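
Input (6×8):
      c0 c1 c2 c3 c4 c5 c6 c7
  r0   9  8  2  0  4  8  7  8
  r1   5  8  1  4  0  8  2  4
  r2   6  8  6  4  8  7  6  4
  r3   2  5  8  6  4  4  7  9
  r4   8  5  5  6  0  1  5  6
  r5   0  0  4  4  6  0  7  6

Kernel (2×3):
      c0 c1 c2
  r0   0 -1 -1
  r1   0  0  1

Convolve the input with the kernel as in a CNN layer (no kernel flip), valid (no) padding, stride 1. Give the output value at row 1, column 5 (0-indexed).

-2

The receptive field on the input at this output position is [8 2 4 / 7 6 4]. Elementwise product with the kernel and sum: 2·-1 + 4·-1 + 4·1.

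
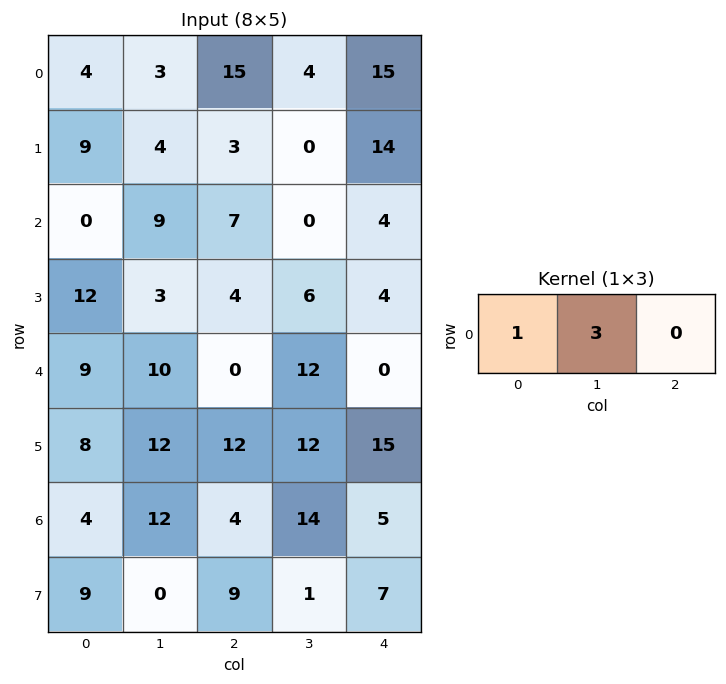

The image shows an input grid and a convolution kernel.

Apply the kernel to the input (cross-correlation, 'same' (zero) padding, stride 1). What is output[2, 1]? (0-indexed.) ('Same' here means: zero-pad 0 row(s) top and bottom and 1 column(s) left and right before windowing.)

The receptive field on the zero-padded input at this output position is [0 9 7]. Elementwise product with the kernel and sum: 0·1 + 9·3.

27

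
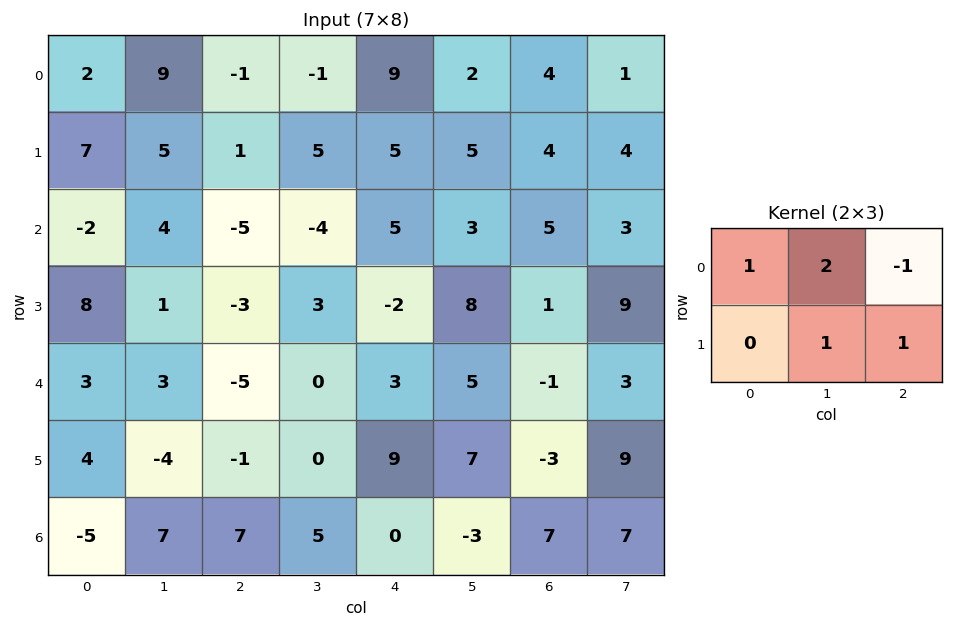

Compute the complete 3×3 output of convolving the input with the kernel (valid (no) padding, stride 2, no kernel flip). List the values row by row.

27 -2 18
9 -17 15
9 1 18

Output[0,0]: The receptive field on the input at this output position is [2 9 -1 / 7 5 1]. Elementwise product with the kernel and sum: 2·1 + 9·2 + -1·-1 + 5·1 + 1·1.
Output[0,1]: The receptive field on the input at this output position is [-1 -1 9 / 1 5 5]. Elementwise product with the kernel and sum: -1·1 + -1·2 + 9·-1 + 5·1 + 5·1.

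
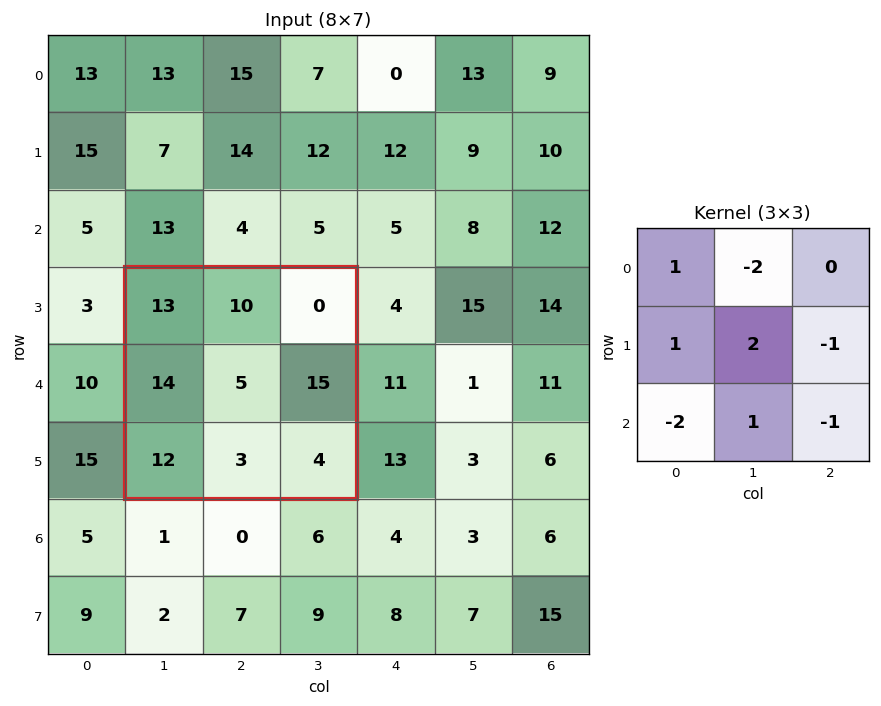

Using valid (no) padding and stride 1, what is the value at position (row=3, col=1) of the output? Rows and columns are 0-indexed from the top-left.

The receptive field on the input at this output position is [13 10 0 / 14 5 15 / 12 3 4]. Elementwise product with the kernel and sum: 13·1 + 10·-2 + 14·1 + 5·2 + 15·-1 + 12·-2 + 3·1 + 4·-1.

-23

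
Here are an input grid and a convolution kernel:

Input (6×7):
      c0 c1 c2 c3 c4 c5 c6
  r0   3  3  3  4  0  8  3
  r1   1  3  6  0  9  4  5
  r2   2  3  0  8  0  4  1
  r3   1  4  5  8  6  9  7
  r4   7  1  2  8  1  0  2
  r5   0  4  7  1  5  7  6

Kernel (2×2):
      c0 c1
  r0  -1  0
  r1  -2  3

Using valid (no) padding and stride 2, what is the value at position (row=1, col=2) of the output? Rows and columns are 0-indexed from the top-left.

15

The receptive field on the input at this output position is [0 4 / 6 9]. Elementwise product with the kernel and sum: 0·-1 + 6·-2 + 9·3.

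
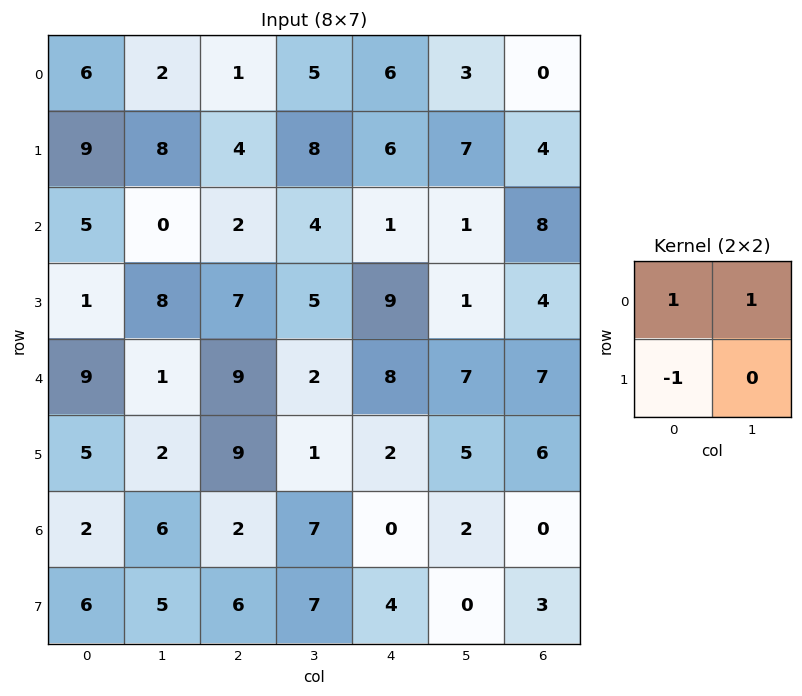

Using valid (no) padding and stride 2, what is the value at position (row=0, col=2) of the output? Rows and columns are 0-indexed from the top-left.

3

The receptive field on the input at this output position is [6 3 / 6 7]. Elementwise product with the kernel and sum: 6·1 + 3·1 + 6·-1.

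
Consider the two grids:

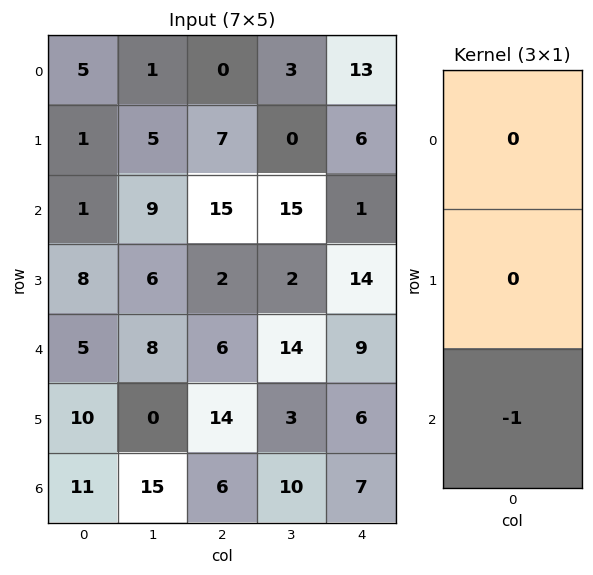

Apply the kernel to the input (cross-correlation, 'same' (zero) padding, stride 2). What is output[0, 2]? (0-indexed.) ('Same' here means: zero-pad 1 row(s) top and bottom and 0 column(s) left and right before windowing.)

-6

The receptive field on the zero-padded input at this output position is [0 / 13 / 6]. Elementwise product with the kernel and sum: 6·-1.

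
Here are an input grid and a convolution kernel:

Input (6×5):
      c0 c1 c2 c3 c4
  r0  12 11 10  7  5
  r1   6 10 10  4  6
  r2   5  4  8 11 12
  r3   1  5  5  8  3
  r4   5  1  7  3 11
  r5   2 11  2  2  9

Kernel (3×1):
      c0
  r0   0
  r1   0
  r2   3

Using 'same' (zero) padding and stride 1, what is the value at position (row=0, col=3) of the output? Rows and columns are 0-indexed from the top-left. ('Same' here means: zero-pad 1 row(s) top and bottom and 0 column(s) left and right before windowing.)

12

The receptive field on the zero-padded input at this output position is [0 / 7 / 4]. Elementwise product with the kernel and sum: 4·3.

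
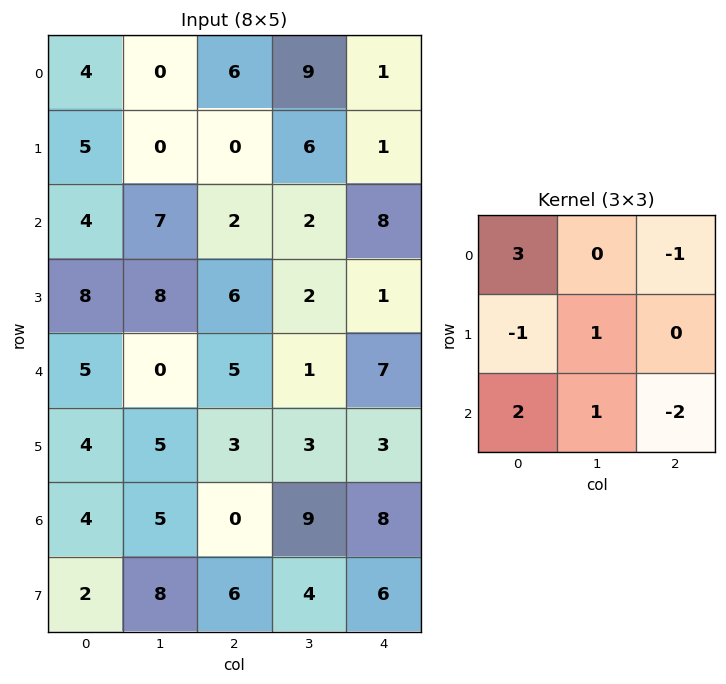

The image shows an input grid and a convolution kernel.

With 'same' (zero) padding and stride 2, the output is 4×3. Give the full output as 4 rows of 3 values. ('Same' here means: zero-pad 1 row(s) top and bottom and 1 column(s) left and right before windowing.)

9 -6 5
-4 7 29
-9 34 21
-15 21 22

Output[0,0]: The receptive field on the zero-padded input at this output position is [0 0 0 / 0 4 0 / 0 5 0]. Elementwise product with the kernel and sum: 0·3 + 0·-1 + 0·-1 + 4·1 + 0·2 + 5·1 + 0·-2.
Output[0,1]: The receptive field on the zero-padded input at this output position is [0 0 0 / 0 6 9 / 0 0 6]. Elementwise product with the kernel and sum: 0·3 + 0·-1 + 0·-1 + 6·1 + 0·2 + 0·1 + 6·-2.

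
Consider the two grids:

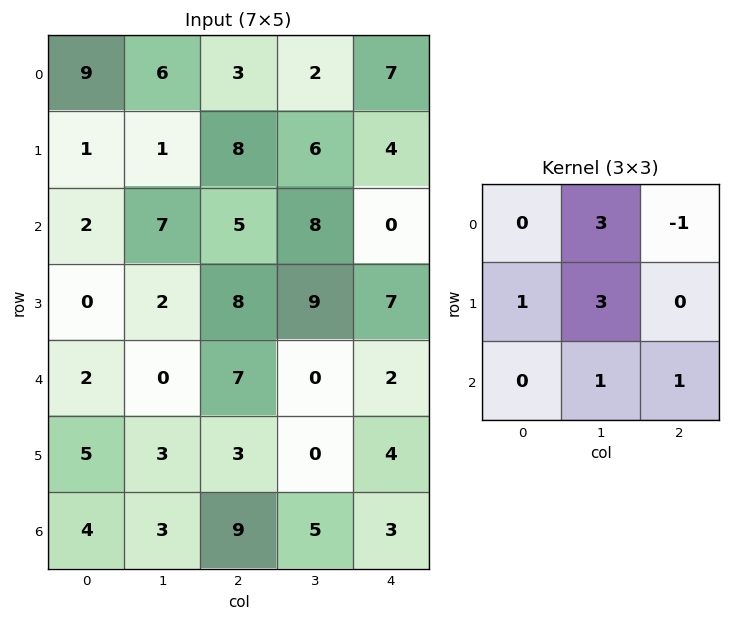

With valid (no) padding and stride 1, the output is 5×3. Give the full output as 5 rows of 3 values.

Output[0,0]: The receptive field on the input at this output position is [9 6 3 / 1 1 8 / 2 7 5]. Elementwise product with the kernel and sum: 6·3 + 3·-1 + 1·1 + 1·3 + 7·1 + 5·1.

31 45 33
28 57 59
29 40 61
6 39 31
19 47 9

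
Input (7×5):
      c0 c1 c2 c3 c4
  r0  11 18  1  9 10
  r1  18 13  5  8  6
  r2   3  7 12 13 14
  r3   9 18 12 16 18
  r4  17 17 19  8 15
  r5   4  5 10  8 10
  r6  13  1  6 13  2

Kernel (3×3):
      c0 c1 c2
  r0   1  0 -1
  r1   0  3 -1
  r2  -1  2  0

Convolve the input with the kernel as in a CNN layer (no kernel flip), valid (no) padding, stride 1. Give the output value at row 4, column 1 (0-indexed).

The receptive field on the input at this output position is [17 19 8 / 5 10 8 / 1 6 13]. Elementwise product with the kernel and sum: 17·1 + 8·-1 + 10·3 + 8·-1 + 1·-1 + 6·2.

42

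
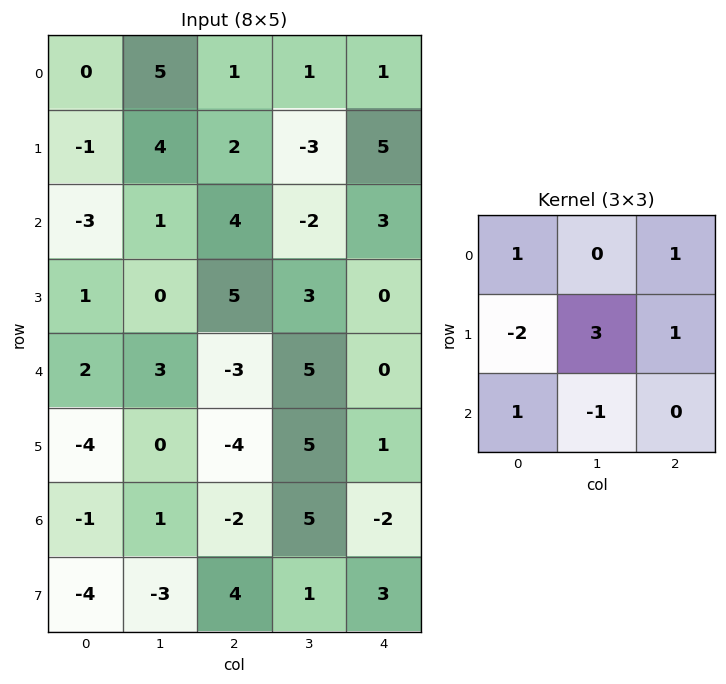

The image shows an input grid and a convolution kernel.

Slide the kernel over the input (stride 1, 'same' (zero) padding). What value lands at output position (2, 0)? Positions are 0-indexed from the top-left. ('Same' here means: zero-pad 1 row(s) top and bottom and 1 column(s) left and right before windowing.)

The receptive field on the zero-padded input at this output position is [0 -1 4 / 0 -3 1 / 0 1 0]. Elementwise product with the kernel and sum: 0·1 + 4·1 + 0·-2 + -3·3 + 1·1 + 0·1 + 1·-1.

-5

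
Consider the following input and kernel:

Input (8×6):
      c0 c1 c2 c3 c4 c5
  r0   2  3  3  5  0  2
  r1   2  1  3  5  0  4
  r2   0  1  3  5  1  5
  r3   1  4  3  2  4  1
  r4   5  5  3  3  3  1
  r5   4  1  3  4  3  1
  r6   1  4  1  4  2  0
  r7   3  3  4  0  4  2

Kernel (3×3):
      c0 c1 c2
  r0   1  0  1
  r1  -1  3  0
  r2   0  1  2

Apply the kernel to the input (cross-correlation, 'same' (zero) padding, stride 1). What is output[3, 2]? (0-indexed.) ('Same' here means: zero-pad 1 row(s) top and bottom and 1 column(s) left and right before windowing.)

20

The receptive field on the zero-padded input at this output position is [1 3 5 / 4 3 2 / 5 3 3]. Elementwise product with the kernel and sum: 1·1 + 5·1 + 4·-1 + 3·3 + 3·1 + 3·2.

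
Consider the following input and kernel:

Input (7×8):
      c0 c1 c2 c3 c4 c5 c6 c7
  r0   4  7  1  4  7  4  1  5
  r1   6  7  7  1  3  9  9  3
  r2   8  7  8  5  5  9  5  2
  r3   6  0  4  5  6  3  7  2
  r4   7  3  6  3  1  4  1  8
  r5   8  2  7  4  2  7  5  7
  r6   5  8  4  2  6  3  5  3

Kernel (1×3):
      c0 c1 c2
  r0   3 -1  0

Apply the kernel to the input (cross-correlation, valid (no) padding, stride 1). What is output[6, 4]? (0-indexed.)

The receptive field on the input at this output position is [6 3 5]. Elementwise product with the kernel and sum: 6·3 + 3·-1.

15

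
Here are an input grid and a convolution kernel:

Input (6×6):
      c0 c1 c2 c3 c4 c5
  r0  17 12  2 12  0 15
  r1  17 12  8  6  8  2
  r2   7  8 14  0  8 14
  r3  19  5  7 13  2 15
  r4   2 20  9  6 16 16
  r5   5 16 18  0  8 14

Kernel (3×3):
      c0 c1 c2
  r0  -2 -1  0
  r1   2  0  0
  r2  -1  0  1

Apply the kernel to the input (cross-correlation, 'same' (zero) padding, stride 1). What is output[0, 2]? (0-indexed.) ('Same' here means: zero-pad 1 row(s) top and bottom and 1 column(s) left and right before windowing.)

18

The receptive field on the zero-padded input at this output position is [0 0 0 / 12 2 12 / 12 8 6]. Elementwise product with the kernel and sum: 0·-2 + 0·-1 + 12·2 + 12·-1 + 6·1.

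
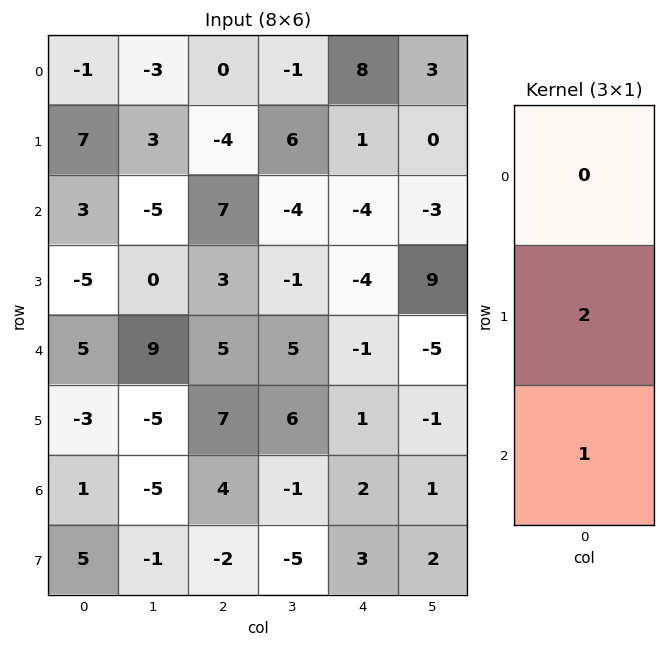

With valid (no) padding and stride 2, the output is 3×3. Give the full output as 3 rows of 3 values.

Output[0,0]: The receptive field on the input at this output position is [-1 / 7 / 3]. Elementwise product with the kernel and sum: 7·2 + 3·1.
Output[0,1]: The receptive field on the input at this output position is [0 / -4 / 7]. Elementwise product with the kernel and sum: -4·2 + 7·1.

17 -1 -2
-5 11 -9
-5 18 4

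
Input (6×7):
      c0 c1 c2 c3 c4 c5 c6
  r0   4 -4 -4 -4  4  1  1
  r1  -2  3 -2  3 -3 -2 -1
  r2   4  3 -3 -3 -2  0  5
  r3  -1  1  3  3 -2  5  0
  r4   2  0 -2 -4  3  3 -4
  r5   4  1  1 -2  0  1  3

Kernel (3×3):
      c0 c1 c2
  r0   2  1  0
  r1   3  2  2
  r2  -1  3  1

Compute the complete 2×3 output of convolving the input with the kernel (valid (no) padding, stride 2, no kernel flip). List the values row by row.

2 -26 1
12 -5 2

Output[0,0]: The receptive field on the input at this output position is [4 -4 -4 / -2 3 -2 / 4 3 -3]. Elementwise product with the kernel and sum: 4·2 + -4·1 + -2·3 + 3·2 + -2·2 + 4·-1 + 3·3 + -3·1.
Output[0,1]: The receptive field on the input at this output position is [-4 -4 4 / -2 3 -3 / -3 -3 -2]. Elementwise product with the kernel and sum: -4·2 + -4·1 + -2·3 + 3·2 + -3·2 + -3·-1 + -3·3 + -2·1.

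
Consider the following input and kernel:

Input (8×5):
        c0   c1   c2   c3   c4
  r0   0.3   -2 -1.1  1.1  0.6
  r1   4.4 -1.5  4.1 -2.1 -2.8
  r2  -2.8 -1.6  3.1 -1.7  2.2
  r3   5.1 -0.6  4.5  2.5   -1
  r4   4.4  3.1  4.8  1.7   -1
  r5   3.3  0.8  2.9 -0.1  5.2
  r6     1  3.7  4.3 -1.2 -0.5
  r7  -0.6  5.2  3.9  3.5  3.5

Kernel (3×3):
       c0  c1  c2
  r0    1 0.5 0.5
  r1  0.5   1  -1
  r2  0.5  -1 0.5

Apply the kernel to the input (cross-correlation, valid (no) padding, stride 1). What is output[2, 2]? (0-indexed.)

9.3

The receptive field on the input at this output position is [3.1 -1.7 2.2 / 4.5 2.5 -1 / 4.8 1.7 -1]. Elementwise product with the kernel and sum: 3.1·1 + -1.7·0.5 + 2.2·0.5 + 4.5·0.5 + 2.5·1 + -1·-1 + 4.8·0.5 + 1.7·-1 + -1·0.5.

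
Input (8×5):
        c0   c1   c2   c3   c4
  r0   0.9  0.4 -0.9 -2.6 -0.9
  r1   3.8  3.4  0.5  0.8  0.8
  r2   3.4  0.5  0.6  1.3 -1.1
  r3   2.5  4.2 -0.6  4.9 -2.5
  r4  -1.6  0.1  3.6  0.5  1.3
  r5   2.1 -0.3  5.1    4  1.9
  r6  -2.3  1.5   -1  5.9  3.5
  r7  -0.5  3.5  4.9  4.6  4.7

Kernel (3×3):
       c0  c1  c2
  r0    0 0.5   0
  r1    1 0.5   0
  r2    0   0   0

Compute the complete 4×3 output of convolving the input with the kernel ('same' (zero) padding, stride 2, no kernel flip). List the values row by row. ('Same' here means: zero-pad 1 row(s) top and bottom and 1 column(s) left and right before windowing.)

Output[0,0]: The receptive field on the zero-padded input at this output position is [0 0 0 / 0 0.9 0.4 / 0 3.8 3.4]. Elementwise product with the kernel and sum: 0·0.5 + 0·1 + 0.9·0.5.
Output[0,1]: The receptive field on the zero-padded input at this output position is [0 0 0 / 0.4 -0.9 -2.6 / 3.4 0.5 0.8]. Elementwise product with the kernel and sum: 0·0.5 + 0.4·1 + -0.9·0.5.

0.45 -0.05 -3.05
3.6 1.05 1.15
0.45 1.6 -0.1
-0.1 3.55 8.6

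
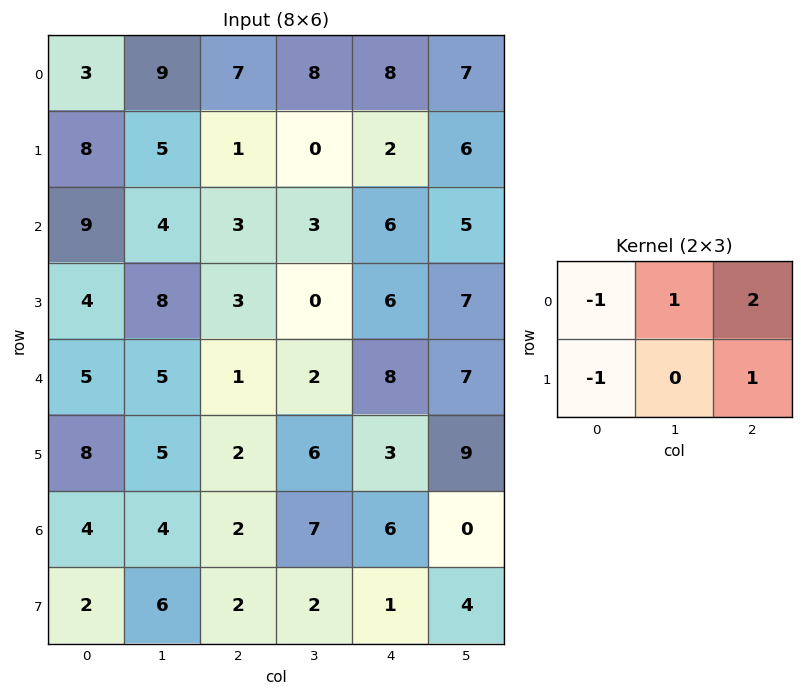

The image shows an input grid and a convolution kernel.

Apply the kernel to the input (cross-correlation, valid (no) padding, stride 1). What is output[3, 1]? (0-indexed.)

The receptive field on the input at this output position is [8 3 0 / 5 1 2]. Elementwise product with the kernel and sum: 8·-1 + 3·1 + 0·2 + 5·-1 + 2·1.

-8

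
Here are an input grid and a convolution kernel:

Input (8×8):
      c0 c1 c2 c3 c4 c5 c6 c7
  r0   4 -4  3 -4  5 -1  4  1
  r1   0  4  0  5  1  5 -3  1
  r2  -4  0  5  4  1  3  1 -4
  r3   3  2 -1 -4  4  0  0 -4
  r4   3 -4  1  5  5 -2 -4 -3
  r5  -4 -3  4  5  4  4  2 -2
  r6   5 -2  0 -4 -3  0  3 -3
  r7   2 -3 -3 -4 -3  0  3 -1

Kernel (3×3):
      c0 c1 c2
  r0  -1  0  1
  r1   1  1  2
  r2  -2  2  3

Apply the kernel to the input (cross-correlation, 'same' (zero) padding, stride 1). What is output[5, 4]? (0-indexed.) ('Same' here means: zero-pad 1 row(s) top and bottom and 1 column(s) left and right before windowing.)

12

The receptive field on the zero-padded input at this output position is [5 5 -2 / 5 4 4 / -4 -3 0]. Elementwise product with the kernel and sum: 5·-1 + -2·1 + 5·1 + 4·1 + 4·2 + -4·-2 + -3·2 + 0·3.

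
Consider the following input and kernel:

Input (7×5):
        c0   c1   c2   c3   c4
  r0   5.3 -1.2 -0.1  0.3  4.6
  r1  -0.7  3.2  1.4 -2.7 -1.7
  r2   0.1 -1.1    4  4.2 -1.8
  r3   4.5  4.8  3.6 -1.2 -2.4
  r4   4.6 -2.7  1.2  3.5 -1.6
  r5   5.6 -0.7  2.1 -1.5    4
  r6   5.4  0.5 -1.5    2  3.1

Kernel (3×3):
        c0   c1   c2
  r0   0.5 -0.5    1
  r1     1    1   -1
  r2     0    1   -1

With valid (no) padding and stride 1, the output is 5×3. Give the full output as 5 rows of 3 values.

-0.85 6.85 10.8
-4.35 1.7 11.55
6.4 8.95 8
1.35 -2 0.8
9.65 0.95 -7.25

Output[0,0]: The receptive field on the input at this output position is [5.3 -1.2 -0.1 / -0.7 3.2 1.4 / 0.1 -1.1 4]. Elementwise product with the kernel and sum: 5.3·0.5 + -1.2·-0.5 + -0.1·1 + -0.7·1 + 3.2·1 + 1.4·-1 + -1.1·1 + 4·-1.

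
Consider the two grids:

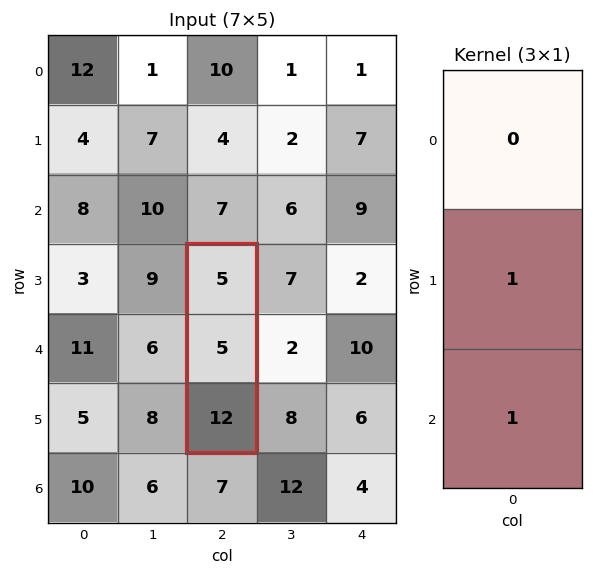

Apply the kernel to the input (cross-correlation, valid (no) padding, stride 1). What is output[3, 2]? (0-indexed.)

17

The receptive field on the input at this output position is [5 / 5 / 12]. Elementwise product with the kernel and sum: 5·1 + 12·1.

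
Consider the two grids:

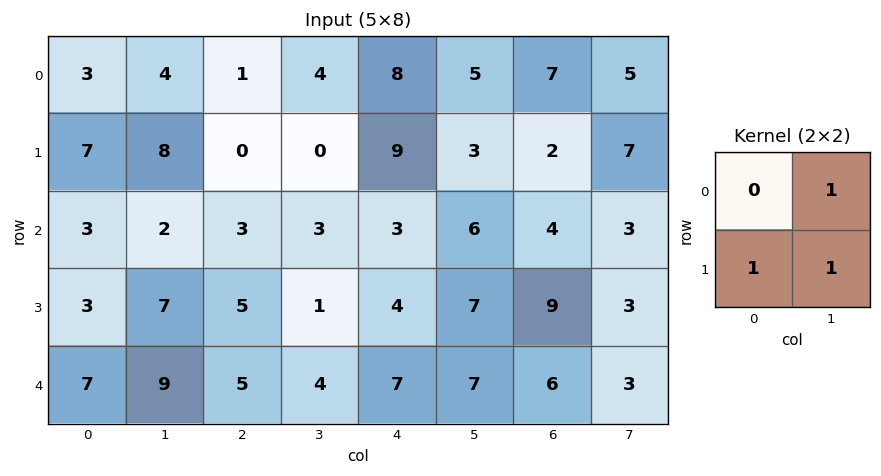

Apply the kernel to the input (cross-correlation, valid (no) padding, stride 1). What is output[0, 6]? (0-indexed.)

The receptive field on the input at this output position is [7 5 / 2 7]. Elementwise product with the kernel and sum: 5·1 + 2·1 + 7·1.

14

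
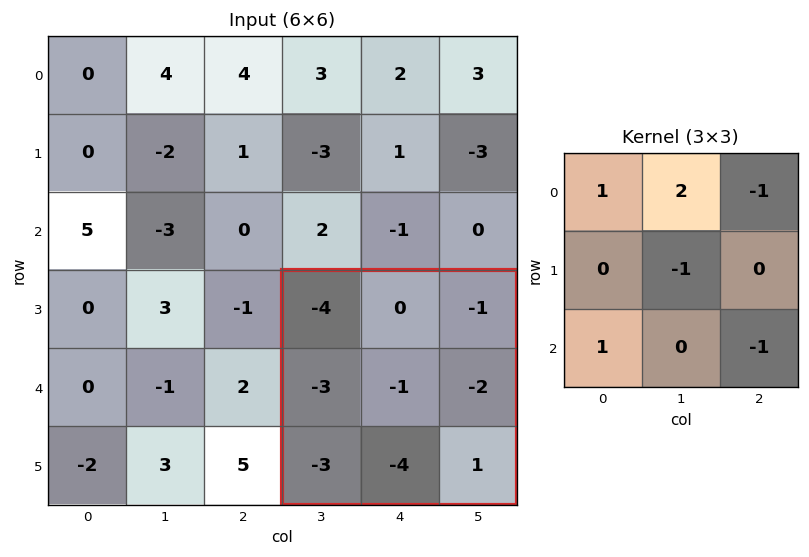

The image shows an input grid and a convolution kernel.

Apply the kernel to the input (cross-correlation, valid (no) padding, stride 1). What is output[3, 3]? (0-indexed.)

The receptive field on the input at this output position is [-4 0 -1 / -3 -1 -2 / -3 -4 1]. Elementwise product with the kernel and sum: -4·1 + 0·2 + -1·-1 + -1·-1 + -3·1 + 1·-1.

-6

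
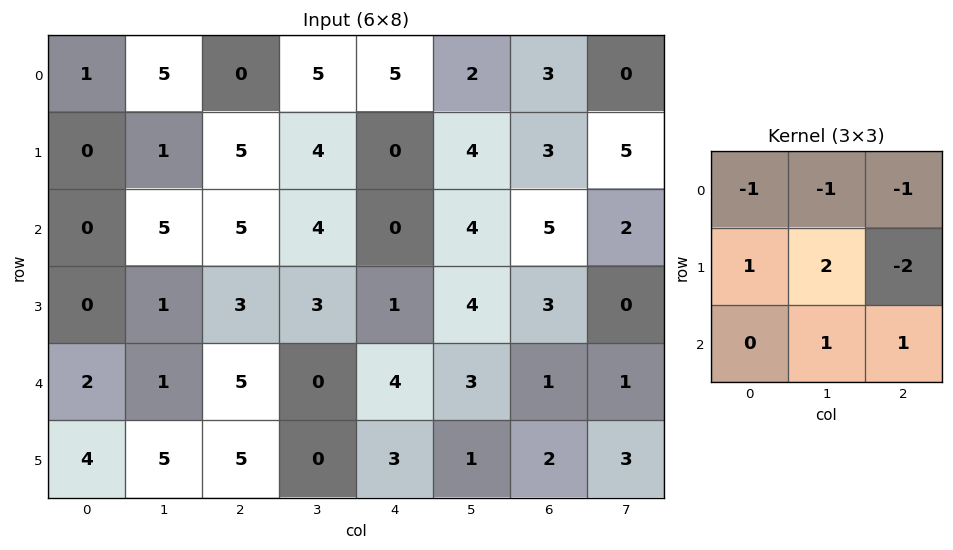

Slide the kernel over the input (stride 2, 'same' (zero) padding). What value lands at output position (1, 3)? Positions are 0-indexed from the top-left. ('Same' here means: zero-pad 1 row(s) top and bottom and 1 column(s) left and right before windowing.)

The receptive field on the zero-padded input at this output position is [4 3 5 / 4 5 2 / 4 3 0]. Elementwise product with the kernel and sum: 4·-1 + 3·-1 + 5·-1 + 4·1 + 5·2 + 2·-2 + 3·1 + 0·1.

1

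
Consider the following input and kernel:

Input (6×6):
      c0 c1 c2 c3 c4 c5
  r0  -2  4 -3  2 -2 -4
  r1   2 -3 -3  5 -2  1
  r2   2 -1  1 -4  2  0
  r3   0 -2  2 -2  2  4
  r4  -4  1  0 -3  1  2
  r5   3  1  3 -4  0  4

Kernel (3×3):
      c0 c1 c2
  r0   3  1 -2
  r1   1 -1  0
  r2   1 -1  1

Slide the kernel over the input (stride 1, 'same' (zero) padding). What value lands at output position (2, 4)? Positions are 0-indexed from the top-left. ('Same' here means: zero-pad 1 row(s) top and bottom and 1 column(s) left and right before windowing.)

5

The receptive field on the zero-padded input at this output position is [5 -2 1 / -4 2 0 / -2 2 4]. Elementwise product with the kernel and sum: 5·3 + -2·1 + 1·-2 + -4·1 + 2·-1 + -2·1 + 2·-1 + 4·1.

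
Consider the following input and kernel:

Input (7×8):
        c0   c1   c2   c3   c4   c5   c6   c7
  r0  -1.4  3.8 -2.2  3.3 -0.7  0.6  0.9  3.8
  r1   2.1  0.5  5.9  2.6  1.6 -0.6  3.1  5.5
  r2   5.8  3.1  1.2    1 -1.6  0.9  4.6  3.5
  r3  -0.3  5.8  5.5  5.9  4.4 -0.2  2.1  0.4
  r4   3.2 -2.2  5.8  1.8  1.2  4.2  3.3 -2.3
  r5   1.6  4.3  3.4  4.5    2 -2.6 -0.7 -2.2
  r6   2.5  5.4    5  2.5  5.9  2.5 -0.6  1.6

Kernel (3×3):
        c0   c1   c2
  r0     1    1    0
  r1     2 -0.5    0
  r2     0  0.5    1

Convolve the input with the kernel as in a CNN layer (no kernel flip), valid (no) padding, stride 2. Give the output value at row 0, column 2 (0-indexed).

8.45

The receptive field on the input at this output position is [-0.7 0.6 0.9 / 1.6 -0.6 3.1 / -1.6 0.9 4.6]. Elementwise product with the kernel and sum: -0.7·1 + 0.6·1 + 1.6·2 + -0.6·-0.5 + 0.9·0.5 + 4.6·1.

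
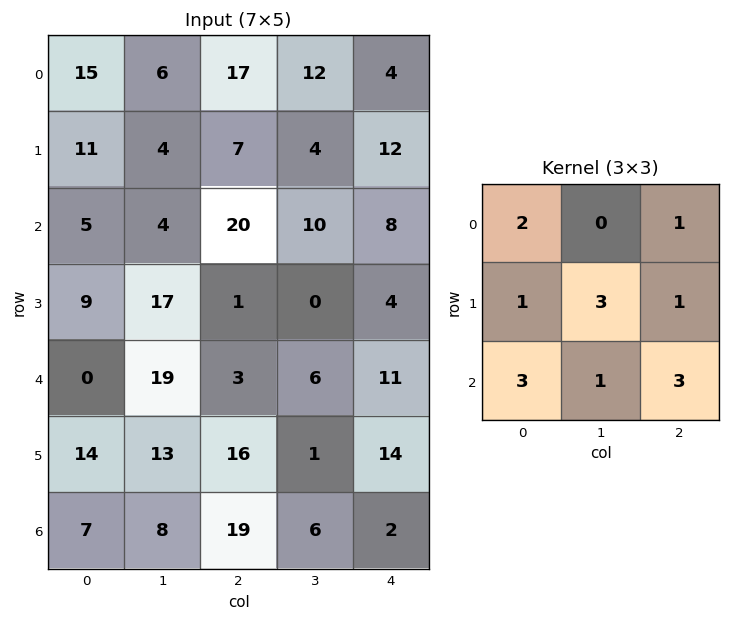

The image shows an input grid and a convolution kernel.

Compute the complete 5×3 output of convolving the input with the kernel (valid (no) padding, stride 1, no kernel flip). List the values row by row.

156 115 163
113 138 99
119 116 101
182 126 129
158 167 119

Output[0,0]: The receptive field on the input at this output position is [15 6 17 / 11 4 7 / 5 4 20]. Elementwise product with the kernel and sum: 15·2 + 17·1 + 11·1 + 4·3 + 7·1 + 5·3 + 4·1 + 20·3.
Output[0,1]: The receptive field on the input at this output position is [6 17 12 / 4 7 4 / 4 20 10]. Elementwise product with the kernel and sum: 6·2 + 12·1 + 4·1 + 7·3 + 4·1 + 4·3 + 20·1 + 10·3.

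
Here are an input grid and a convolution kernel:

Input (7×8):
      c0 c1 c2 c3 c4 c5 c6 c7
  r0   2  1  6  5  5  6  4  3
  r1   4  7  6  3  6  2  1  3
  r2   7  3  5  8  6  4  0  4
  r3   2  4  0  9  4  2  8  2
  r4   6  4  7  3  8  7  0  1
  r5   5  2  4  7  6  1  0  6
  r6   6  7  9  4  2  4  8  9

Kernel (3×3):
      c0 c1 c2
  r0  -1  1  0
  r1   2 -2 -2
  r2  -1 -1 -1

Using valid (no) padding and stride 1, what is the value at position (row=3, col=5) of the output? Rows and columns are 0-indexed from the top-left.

11

The receptive field on the input at this output position is [2 8 2 / 7 0 1 / 1 0 6]. Elementwise product with the kernel and sum: 2·-1 + 8·1 + 7·2 + 0·-2 + 1·-2 + 1·-1 + 0·-1 + 6·-1.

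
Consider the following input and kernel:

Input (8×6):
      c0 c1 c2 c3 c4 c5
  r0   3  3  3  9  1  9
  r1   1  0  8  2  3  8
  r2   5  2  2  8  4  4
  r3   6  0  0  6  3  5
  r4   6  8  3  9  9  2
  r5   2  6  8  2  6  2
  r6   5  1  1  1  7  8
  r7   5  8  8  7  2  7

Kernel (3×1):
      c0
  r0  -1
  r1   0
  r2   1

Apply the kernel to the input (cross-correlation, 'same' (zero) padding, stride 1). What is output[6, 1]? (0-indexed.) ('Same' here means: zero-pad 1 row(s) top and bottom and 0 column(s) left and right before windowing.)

The receptive field on the zero-padded input at this output position is [6 / 1 / 8]. Elementwise product with the kernel and sum: 6·-1 + 8·1.

2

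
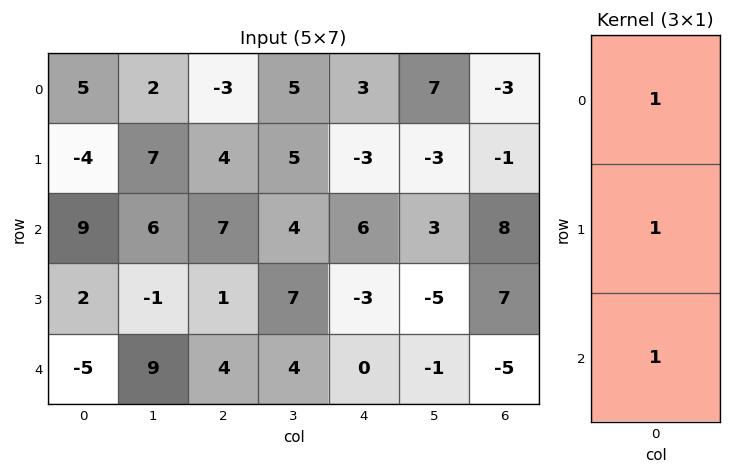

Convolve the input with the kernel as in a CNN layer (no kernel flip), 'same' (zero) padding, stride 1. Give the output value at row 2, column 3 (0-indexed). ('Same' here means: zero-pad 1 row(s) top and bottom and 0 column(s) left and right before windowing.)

16

The receptive field on the zero-padded input at this output position is [5 / 4 / 7]. Elementwise product with the kernel and sum: 5·1 + 4·1 + 7·1.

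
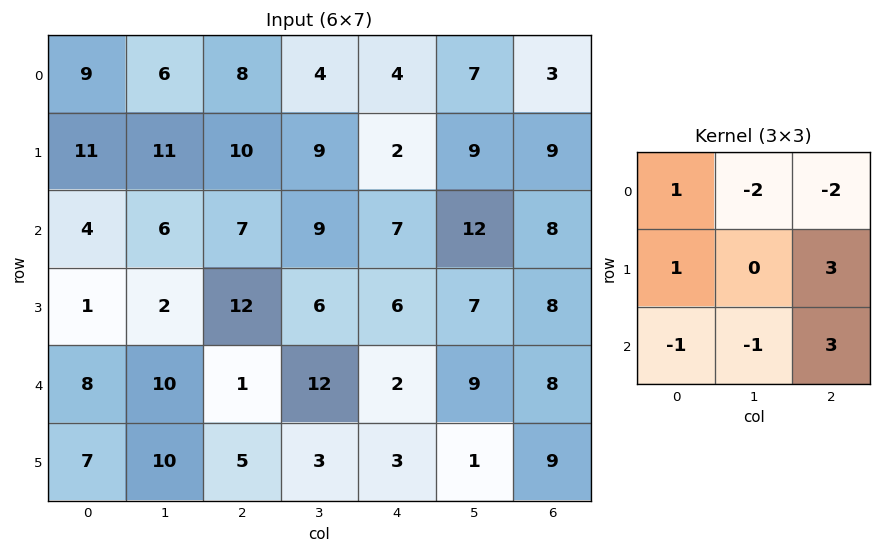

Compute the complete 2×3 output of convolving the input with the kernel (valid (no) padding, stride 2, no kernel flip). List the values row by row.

Output[0,0]: The receptive field on the input at this output position is [9 6 8 / 11 11 10 / 4 6 7]. Elementwise product with the kernel and sum: 9·1 + 6·-2 + 8·-2 + 11·1 + 10·3 + 4·-1 + 6·-1 + 7·3.
Output[0,1]: The receptive field on the input at this output position is [8 4 4 / 10 9 2 / 7 9 7]. Elementwise product with the kernel and sum: 8·1 + 4·-2 + 4·-2 + 10·1 + 2·3 + 7·-1 + 9·-1 + 7·3.

33 13 18
0 -2 10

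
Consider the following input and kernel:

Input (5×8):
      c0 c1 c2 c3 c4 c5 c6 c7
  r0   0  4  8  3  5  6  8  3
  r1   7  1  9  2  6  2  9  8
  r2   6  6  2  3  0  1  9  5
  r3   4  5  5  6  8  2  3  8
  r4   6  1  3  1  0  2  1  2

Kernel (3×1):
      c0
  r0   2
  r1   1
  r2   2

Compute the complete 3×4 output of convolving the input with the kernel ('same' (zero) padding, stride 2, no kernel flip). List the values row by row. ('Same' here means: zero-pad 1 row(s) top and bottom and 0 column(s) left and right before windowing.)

Output[0,0]: The receptive field on the zero-padded input at this output position is [0 / 0 / 7]. Elementwise product with the kernel and sum: 0·2 + 0·1 + 7·2.

14 26 17 26
28 30 28 33
14 13 16 7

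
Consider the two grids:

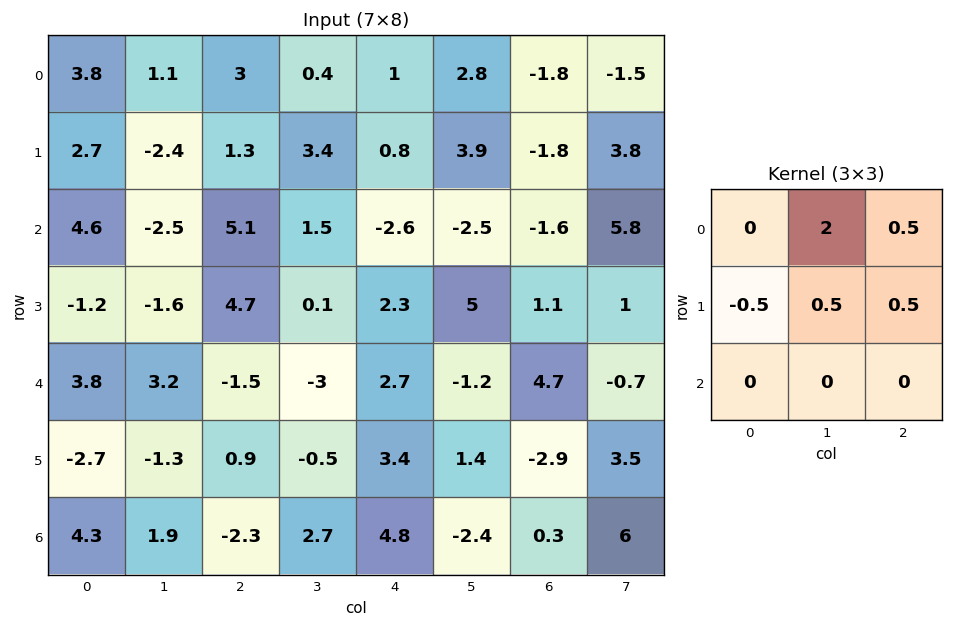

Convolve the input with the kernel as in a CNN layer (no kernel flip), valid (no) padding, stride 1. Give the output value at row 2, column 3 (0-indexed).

-2.85

The receptive field on the input at this output position is [1.5 -2.6 -2.5 / 0.1 2.3 5 / -3 2.7 -1.2]. Elementwise product with the kernel and sum: -2.6·2 + -2.5·0.5 + 0.1·-0.5 + 2.3·0.5 + 5·0.5.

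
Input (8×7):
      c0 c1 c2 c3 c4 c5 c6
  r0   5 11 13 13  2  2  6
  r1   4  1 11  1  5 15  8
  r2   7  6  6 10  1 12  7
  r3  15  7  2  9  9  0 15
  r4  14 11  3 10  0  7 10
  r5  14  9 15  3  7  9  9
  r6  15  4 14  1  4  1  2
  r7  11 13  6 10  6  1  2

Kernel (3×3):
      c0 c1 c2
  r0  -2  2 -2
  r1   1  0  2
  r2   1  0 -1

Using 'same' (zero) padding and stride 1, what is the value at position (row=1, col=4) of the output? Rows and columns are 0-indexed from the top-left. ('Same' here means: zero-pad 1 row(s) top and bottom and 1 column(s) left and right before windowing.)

The receptive field on the zero-padded input at this output position is [13 2 2 / 1 5 15 / 10 1 12]. Elementwise product with the kernel and sum: 13·-2 + 2·2 + 2·-2 + 1·1 + 15·2 + 10·1 + 12·-1.

3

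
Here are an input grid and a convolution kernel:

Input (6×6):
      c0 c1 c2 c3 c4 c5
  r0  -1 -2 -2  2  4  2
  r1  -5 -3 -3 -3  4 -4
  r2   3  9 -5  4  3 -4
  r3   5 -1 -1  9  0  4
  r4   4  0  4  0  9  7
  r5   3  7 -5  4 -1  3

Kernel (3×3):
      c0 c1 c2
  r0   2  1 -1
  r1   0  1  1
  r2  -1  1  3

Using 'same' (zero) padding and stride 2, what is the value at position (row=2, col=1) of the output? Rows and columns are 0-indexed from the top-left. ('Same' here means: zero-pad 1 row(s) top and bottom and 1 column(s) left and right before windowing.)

-8

The receptive field on the zero-padded input at this output position is [-1 -1 9 / 0 4 0 / 7 -5 4]. Elementwise product with the kernel and sum: -1·2 + -1·1 + 9·-1 + 4·1 + 0·1 + 7·-1 + -5·1 + 4·3.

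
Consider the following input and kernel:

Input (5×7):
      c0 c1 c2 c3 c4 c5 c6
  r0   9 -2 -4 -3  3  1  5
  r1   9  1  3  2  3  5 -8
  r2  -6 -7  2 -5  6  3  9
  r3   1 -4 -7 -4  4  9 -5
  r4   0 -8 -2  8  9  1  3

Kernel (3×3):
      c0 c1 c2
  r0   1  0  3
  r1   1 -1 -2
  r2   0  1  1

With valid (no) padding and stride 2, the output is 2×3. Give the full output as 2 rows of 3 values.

Output[0,0]: The receptive field on the input at this output position is [9 -2 -4 / 9 1 3 / -6 -7 2]. Elementwise product with the kernel and sum: 9·1 + -4·3 + 9·1 + 1·-1 + 3·-2 + -7·1 + 2·1.
Output[0,1]: The receptive field on the input at this output position is [-4 -3 3 / 3 2 3 / 2 -5 6]. Elementwise product with the kernel and sum: -4·1 + 3·3 + 3·1 + 2·-1 + 3·-2 + -5·1 + 6·1.

-6 1 44
9 26 42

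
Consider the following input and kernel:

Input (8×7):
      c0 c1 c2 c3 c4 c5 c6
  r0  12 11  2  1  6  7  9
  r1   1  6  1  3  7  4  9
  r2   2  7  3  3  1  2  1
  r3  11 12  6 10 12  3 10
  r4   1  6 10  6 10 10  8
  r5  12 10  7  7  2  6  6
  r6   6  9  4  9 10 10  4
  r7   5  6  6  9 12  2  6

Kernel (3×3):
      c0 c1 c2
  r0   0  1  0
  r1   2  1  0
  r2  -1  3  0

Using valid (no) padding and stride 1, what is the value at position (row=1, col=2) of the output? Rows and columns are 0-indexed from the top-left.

The receptive field on the input at this output position is [1 3 7 / 3 3 1 / 6 10 12]. Elementwise product with the kernel and sum: 3·1 + 3·2 + 3·1 + 6·-1 + 10·3.

36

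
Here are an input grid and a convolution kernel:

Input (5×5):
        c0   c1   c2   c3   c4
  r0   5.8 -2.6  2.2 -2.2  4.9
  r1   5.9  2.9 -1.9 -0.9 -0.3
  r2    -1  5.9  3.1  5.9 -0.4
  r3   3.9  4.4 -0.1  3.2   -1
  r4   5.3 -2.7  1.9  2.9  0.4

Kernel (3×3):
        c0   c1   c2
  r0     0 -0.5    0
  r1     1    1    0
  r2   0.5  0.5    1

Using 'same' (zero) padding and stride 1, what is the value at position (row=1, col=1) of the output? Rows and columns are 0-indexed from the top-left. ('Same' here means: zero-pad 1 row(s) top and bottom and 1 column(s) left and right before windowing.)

The receptive field on the zero-padded input at this output position is [5.8 -2.6 2.2 / 5.9 2.9 -1.9 / -1 5.9 3.1]. Elementwise product with the kernel and sum: -2.6·-0.5 + 5.9·1 + 2.9·1 + -1·0.5 + 5.9·0.5 + 3.1·1.

15.65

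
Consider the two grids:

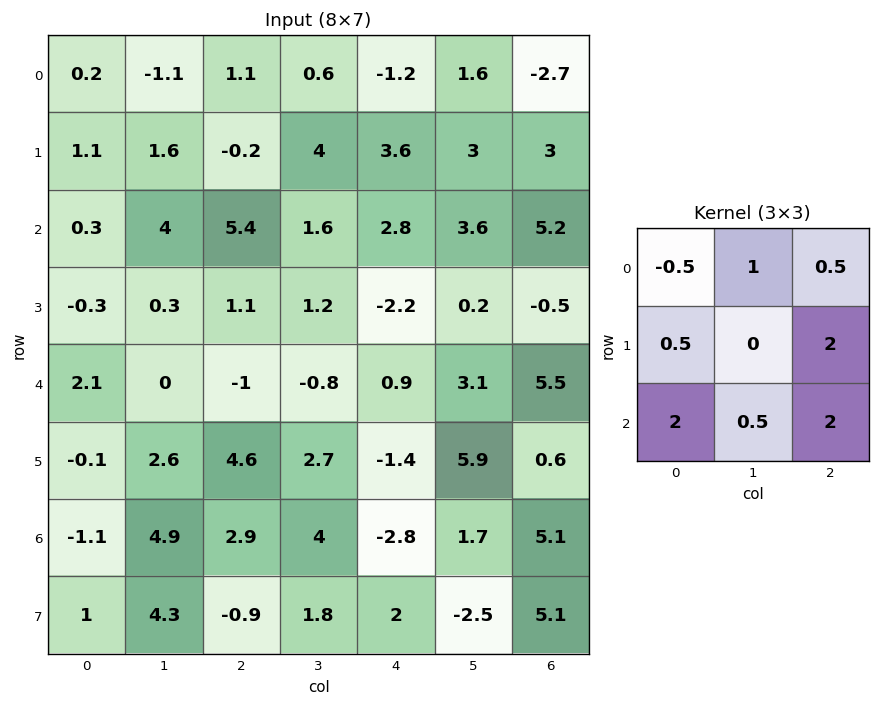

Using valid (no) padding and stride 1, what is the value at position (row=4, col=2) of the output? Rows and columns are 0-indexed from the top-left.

1.85

The receptive field on the input at this output position is [-1 -0.8 0.9 / 4.6 2.7 -1.4 / 2.9 4 -2.8]. Elementwise product with the kernel and sum: -1·-0.5 + -0.8·1 + 0.9·0.5 + 4.6·0.5 + -1.4·2 + 2.9·2 + 4·0.5 + -2.8·2.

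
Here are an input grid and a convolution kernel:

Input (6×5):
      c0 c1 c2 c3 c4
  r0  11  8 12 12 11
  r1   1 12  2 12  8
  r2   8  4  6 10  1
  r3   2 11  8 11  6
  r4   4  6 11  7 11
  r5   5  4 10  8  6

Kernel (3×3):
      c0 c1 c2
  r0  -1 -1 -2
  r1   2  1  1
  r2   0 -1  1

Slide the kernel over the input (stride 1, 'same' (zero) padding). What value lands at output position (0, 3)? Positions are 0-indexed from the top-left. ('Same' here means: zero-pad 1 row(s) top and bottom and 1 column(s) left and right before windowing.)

The receptive field on the zero-padded input at this output position is [0 0 0 / 12 12 11 / 2 12 8]. Elementwise product with the kernel and sum: 0·-1 + 0·-1 + 0·-2 + 12·2 + 12·1 + 11·1 + 12·-1 + 8·1.

43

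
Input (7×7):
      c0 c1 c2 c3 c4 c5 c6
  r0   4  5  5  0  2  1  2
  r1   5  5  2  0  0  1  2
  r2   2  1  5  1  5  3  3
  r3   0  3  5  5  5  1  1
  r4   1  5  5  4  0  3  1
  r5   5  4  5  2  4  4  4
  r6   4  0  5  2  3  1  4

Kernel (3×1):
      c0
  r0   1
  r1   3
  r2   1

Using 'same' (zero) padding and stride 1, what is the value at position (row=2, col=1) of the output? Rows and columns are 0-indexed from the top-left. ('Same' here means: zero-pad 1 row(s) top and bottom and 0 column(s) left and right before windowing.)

11

The receptive field on the zero-padded input at this output position is [5 / 1 / 3]. Elementwise product with the kernel and sum: 5·1 + 1·3 + 3·1.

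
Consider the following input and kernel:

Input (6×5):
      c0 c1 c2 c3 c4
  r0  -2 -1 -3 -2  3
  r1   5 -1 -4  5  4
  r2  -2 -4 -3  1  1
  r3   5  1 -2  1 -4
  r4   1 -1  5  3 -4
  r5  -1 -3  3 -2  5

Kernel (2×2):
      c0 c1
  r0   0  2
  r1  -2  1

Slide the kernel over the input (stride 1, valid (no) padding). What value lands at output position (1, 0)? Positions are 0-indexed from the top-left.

-2

The receptive field on the input at this output position is [5 -1 / -2 -4]. Elementwise product with the kernel and sum: -1·2 + -2·-2 + -4·1.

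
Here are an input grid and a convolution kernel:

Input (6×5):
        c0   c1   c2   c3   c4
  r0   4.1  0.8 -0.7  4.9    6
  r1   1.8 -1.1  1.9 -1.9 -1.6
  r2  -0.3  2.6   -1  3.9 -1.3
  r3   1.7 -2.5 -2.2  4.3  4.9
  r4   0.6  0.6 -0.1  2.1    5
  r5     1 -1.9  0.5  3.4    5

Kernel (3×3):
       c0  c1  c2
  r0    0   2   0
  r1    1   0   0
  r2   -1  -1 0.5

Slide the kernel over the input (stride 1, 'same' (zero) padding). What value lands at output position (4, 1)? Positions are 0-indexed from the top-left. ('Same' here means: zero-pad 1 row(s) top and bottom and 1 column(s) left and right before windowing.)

The receptive field on the zero-padded input at this output position is [1.7 -2.5 -2.2 / 0.6 0.6 -0.1 / 1 -1.9 0.5]. Elementwise product with the kernel and sum: -2.5·2 + 0.6·1 + 1·-1 + -1.9·-1 + 0.5·0.5.

-3.25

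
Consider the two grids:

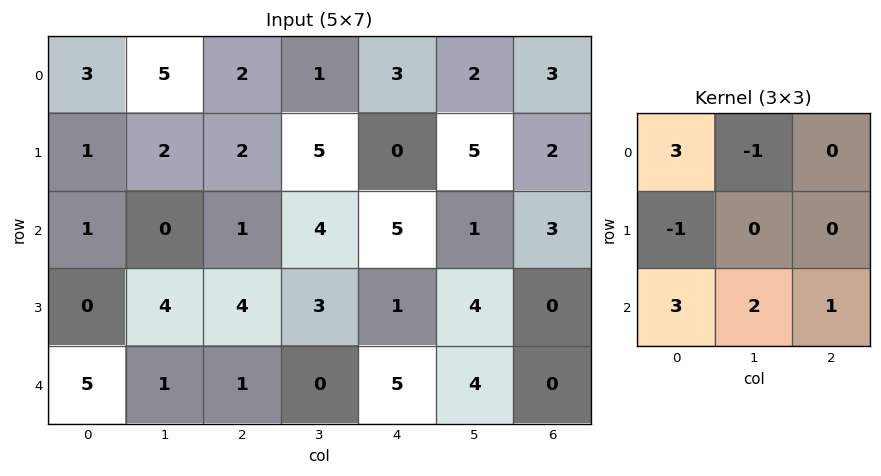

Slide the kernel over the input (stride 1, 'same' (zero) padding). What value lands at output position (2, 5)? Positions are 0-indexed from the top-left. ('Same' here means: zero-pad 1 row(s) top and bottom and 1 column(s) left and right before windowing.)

The receptive field on the zero-padded input at this output position is [0 5 2 / 5 1 3 / 1 4 0]. Elementwise product with the kernel and sum: 0·3 + 5·-1 + 5·-1 + 1·3 + 4·2 + 0·1.

1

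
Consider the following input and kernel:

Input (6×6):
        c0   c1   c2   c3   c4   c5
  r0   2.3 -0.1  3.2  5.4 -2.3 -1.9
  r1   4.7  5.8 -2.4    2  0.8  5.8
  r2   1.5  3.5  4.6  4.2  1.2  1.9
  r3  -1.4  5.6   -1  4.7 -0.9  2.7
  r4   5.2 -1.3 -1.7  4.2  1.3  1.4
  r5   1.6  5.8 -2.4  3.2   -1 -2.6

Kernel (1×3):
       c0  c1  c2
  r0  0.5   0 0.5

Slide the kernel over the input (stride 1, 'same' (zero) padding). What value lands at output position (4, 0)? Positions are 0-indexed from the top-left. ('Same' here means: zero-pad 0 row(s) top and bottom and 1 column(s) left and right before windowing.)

-0.65

The receptive field on the zero-padded input at this output position is [0 5.2 -1.3]. Elementwise product with the kernel and sum: 0·0.5 + -1.3·0.5.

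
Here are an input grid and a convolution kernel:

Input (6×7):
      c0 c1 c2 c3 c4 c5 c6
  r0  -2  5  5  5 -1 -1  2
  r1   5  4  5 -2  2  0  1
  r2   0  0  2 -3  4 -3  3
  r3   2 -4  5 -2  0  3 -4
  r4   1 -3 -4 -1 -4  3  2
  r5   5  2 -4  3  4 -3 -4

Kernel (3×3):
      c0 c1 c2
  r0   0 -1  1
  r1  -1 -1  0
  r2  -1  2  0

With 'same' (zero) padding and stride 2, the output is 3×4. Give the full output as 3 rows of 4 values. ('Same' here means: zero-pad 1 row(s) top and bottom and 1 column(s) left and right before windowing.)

12 -4 2 1
3 5 -1 -12
3 -10 13 -6

Output[0,0]: The receptive field on the zero-padded input at this output position is [0 0 0 / 0 -2 5 / 0 5 4]. Elementwise product with the kernel and sum: 0·-1 + 0·1 + 0·-1 + -2·-1 + 0·-1 + 5·2.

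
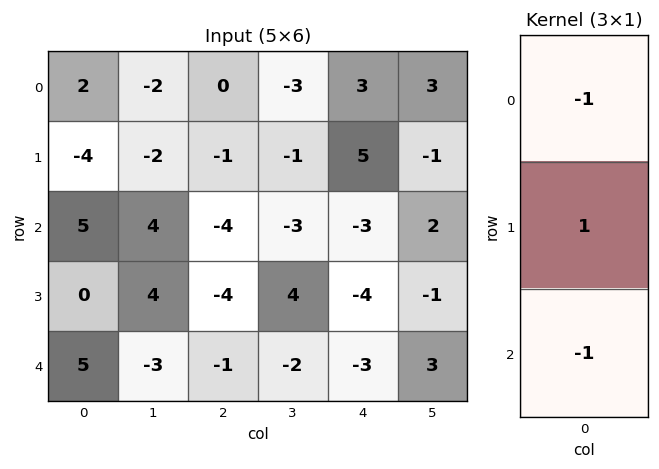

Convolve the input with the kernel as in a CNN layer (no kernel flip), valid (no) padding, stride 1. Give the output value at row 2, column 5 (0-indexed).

-6

The receptive field on the input at this output position is [2 / -1 / 3]. Elementwise product with the kernel and sum: 2·-1 + -1·1 + 3·-1.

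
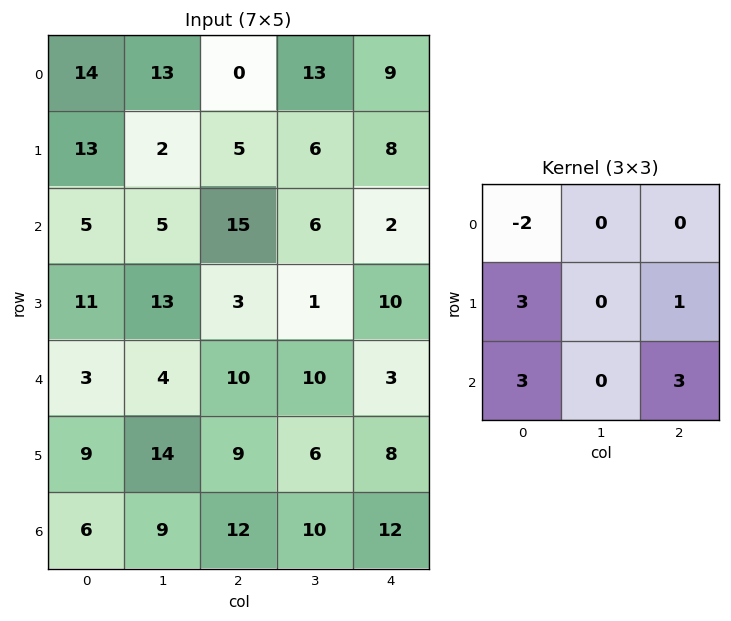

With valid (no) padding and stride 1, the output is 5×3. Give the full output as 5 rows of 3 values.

Output[0,0]: The receptive field on the input at this output position is [14 13 0 / 13 2 5 / 5 5 15]. Elementwise product with the kernel and sum: 14·-2 + 13·3 + 5·1 + 5·3 + 15·3.

76 19 74
46 59 76
65 72 28
51 56 78
84 97 87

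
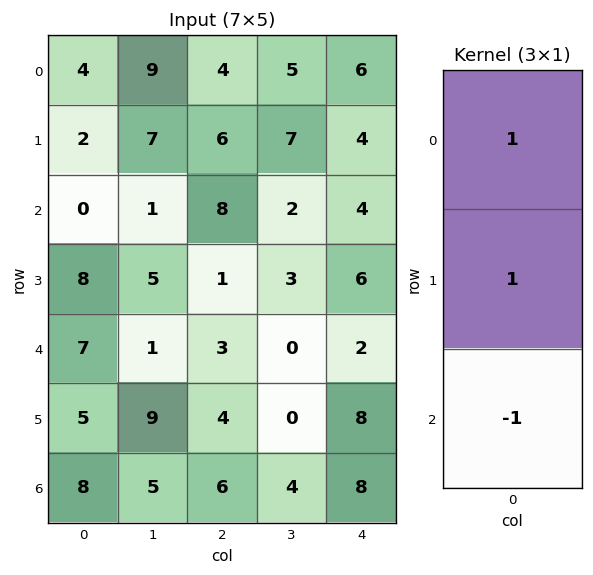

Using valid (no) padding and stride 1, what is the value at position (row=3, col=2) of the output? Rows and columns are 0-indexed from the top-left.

The receptive field on the input at this output position is [1 / 3 / 4]. Elementwise product with the kernel and sum: 1·1 + 3·1 + 4·-1.

0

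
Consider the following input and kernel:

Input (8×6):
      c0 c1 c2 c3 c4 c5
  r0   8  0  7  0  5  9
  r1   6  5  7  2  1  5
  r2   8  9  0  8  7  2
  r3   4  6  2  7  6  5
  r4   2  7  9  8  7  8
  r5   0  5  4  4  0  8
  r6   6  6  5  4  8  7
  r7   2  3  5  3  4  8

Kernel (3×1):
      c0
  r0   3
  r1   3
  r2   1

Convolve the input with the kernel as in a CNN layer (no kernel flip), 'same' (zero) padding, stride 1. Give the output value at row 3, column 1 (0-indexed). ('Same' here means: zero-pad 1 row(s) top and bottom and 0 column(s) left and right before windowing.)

The receptive field on the zero-padded input at this output position is [9 / 6 / 7]. Elementwise product with the kernel and sum: 9·3 + 6·3 + 7·1.

52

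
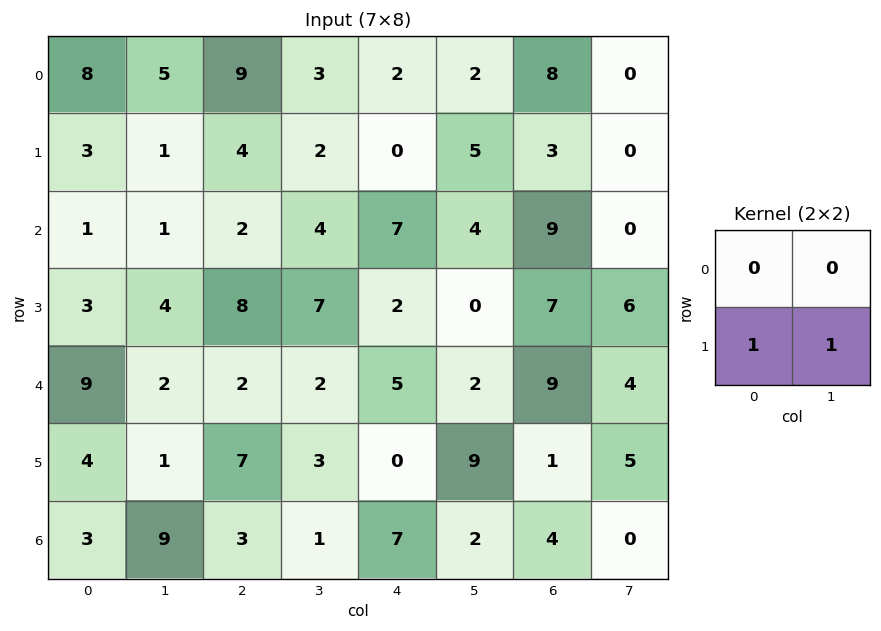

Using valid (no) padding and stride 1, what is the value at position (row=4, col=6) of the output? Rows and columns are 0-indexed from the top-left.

The receptive field on the input at this output position is [9 4 / 1 5]. Elementwise product with the kernel and sum: 1·1 + 5·1.

6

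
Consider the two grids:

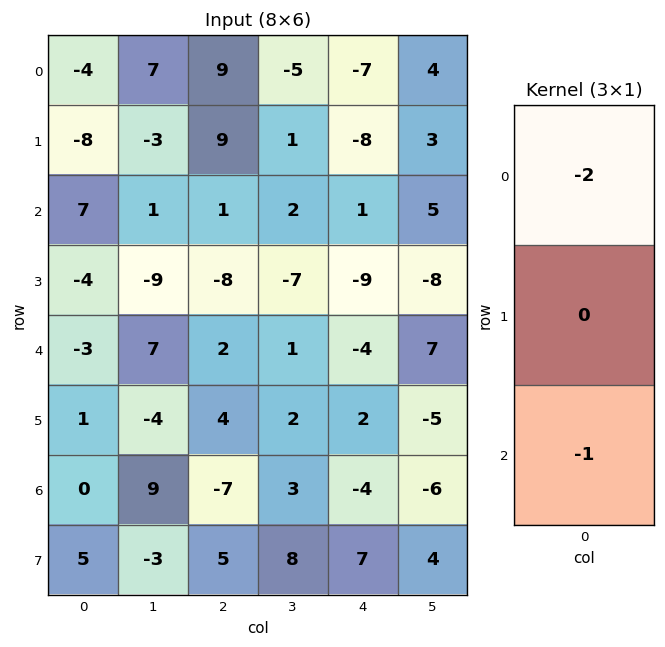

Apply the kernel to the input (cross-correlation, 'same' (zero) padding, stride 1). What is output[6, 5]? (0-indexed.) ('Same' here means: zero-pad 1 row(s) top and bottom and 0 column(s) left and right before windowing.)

The receptive field on the zero-padded input at this output position is [-5 / -6 / 4]. Elementwise product with the kernel and sum: -5·-2 + 4·-1.

6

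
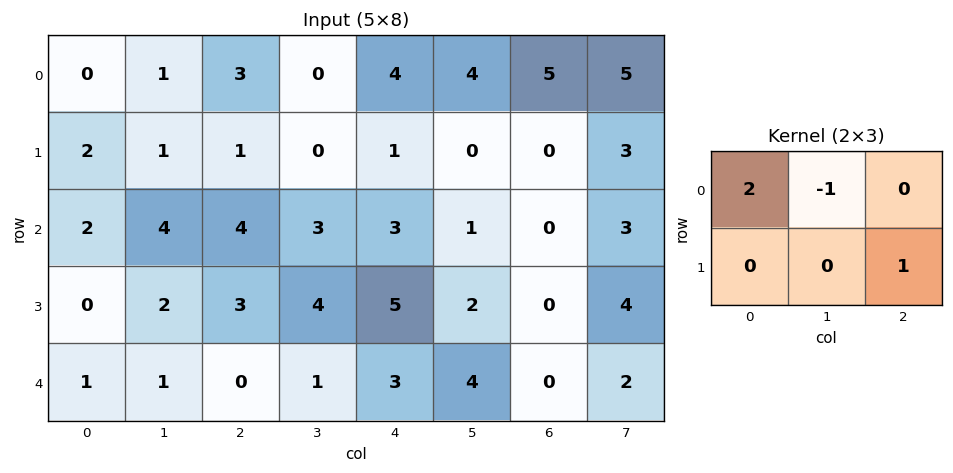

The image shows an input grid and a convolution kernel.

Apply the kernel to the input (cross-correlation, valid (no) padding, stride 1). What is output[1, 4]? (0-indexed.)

2

The receptive field on the input at this output position is [1 0 0 / 3 1 0]. Elementwise product with the kernel and sum: 1·2 + 0·-1 + 0·1.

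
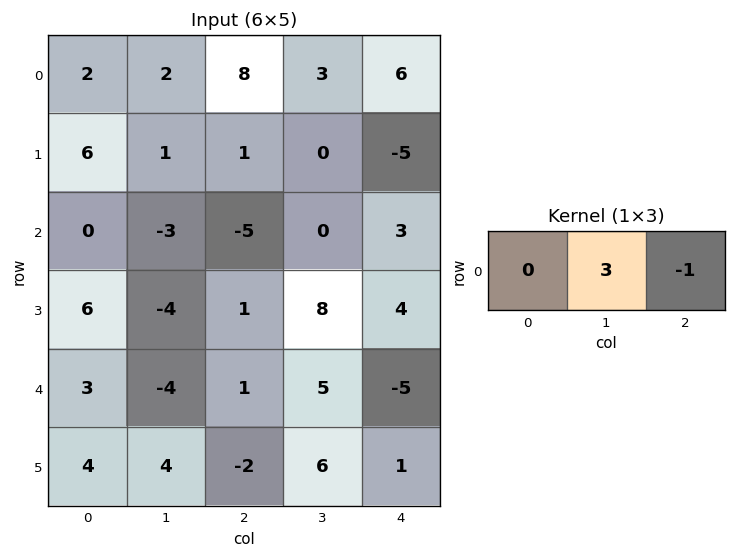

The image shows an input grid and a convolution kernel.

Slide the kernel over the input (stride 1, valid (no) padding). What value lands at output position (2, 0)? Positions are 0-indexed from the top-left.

-4

The receptive field on the input at this output position is [0 -3 -5]. Elementwise product with the kernel and sum: -3·3 + -5·-1.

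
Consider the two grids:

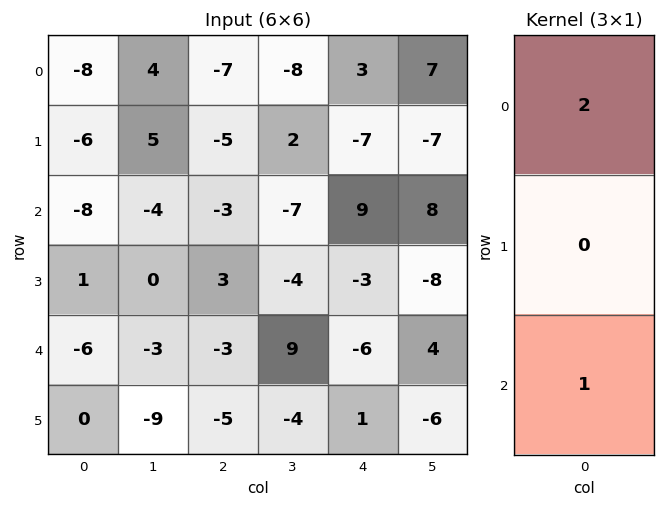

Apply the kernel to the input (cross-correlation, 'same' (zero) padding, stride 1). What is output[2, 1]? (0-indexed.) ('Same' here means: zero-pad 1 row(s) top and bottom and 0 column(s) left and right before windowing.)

The receptive field on the zero-padded input at this output position is [5 / -4 / 0]. Elementwise product with the kernel and sum: 5·2 + 0·1.

10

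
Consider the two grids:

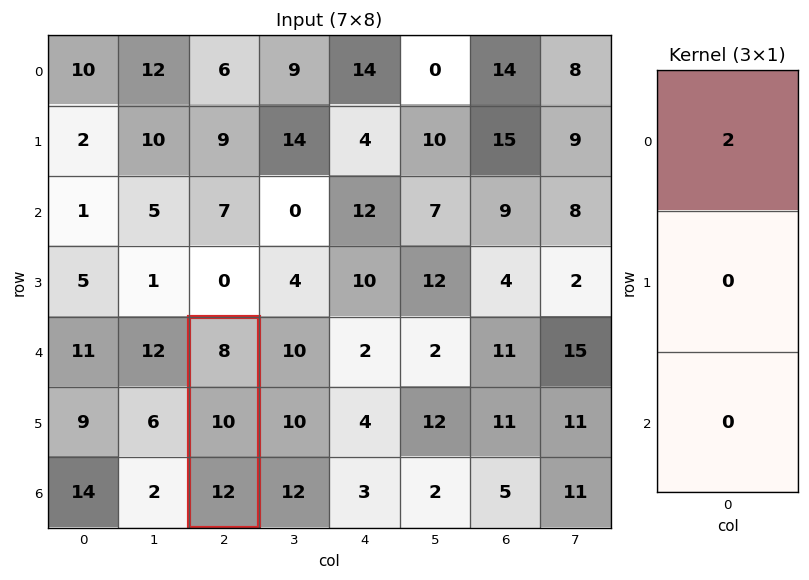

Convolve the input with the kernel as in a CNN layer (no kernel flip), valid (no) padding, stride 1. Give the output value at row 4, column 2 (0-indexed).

The receptive field on the input at this output position is [8 / 10 / 12]. Elementwise product with the kernel and sum: 8·2.

16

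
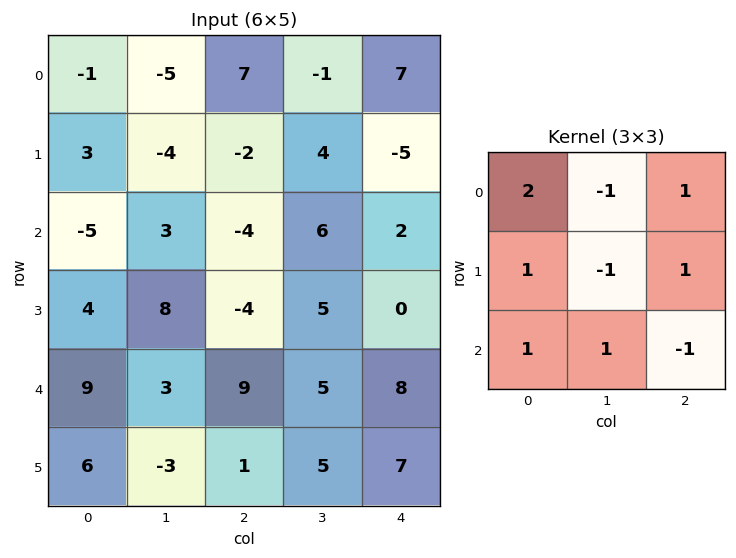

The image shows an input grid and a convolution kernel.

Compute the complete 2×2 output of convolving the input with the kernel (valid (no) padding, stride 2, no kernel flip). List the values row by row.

Output[0,0]: The receptive field on the input at this output position is [-1 -5 7 / 3 -4 -2 / -5 3 -4]. Elementwise product with the kernel and sum: -1·2 + -5·-1 + 7·1 + 3·1 + -4·-1 + -2·1 + -5·1 + 3·1 + -4·-1.

17 11
-22 -15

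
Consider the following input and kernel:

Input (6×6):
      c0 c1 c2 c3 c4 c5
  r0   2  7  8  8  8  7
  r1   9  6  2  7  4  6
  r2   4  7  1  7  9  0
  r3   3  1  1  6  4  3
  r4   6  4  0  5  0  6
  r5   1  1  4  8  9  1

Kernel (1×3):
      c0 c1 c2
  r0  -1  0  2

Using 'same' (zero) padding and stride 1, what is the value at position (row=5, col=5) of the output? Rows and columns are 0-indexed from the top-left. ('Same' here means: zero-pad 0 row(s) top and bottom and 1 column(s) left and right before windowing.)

The receptive field on the zero-padded input at this output position is [9 1 0]. Elementwise product with the kernel and sum: 9·-1 + 0·2.

-9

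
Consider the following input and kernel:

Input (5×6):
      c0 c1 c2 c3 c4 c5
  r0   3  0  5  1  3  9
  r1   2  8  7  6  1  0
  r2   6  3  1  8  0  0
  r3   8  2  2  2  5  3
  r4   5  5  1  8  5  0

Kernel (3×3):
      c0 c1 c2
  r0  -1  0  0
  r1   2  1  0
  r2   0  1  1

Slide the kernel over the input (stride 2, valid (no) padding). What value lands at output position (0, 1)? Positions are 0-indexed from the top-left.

The receptive field on the input at this output position is [5 1 3 / 7 6 1 / 1 8 0]. Elementwise product with the kernel and sum: 5·-1 + 7·2 + 6·1 + 8·1 + 0·1.

23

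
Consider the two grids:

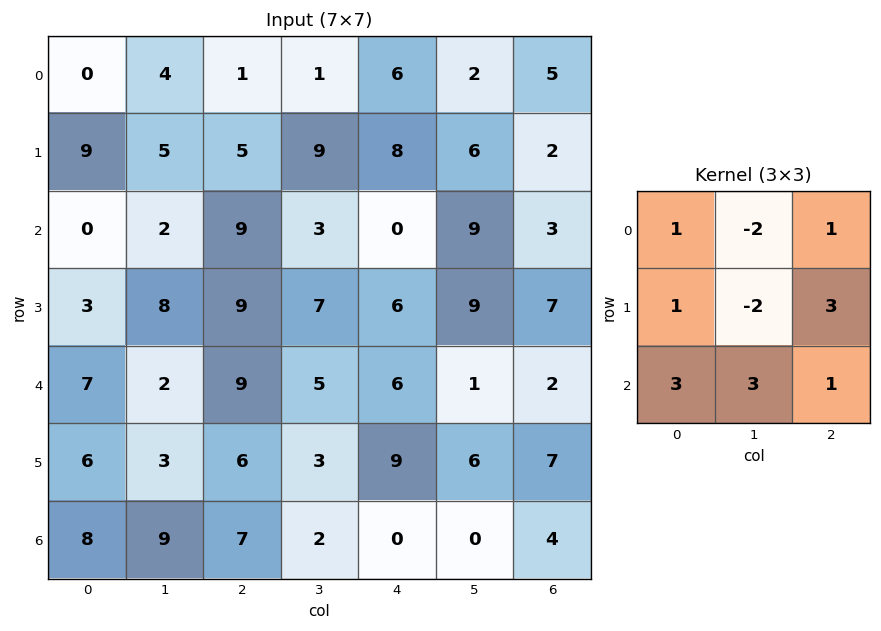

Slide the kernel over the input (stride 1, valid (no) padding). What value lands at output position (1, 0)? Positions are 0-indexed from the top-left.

69

The receptive field on the input at this output position is [9 5 5 / 0 2 9 / 3 8 9]. Elementwise product with the kernel and sum: 9·1 + 5·-2 + 5·1 + 0·1 + 2·-2 + 9·3 + 3·3 + 8·3 + 9·1.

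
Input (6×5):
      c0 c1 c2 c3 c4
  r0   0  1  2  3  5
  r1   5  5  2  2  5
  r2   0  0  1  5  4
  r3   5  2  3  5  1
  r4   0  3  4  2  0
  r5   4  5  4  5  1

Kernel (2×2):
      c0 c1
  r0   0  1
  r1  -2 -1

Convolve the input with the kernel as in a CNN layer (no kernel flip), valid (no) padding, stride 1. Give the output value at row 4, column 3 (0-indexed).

-11

The receptive field on the input at this output position is [2 0 / 5 1]. Elementwise product with the kernel and sum: 0·1 + 5·-2 + 1·-1.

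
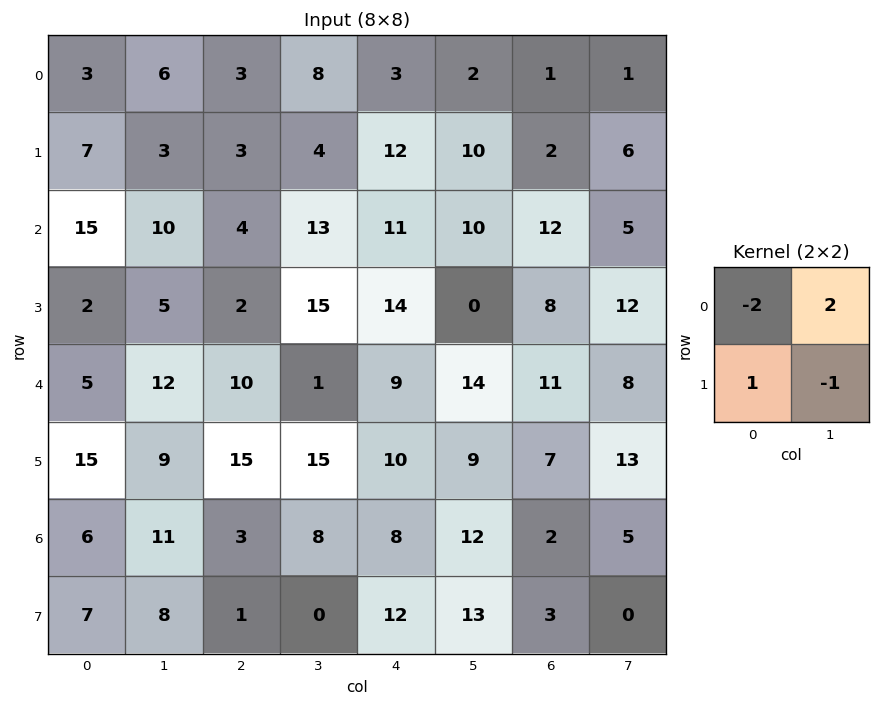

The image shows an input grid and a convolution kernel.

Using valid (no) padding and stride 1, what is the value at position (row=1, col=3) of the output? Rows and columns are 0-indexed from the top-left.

The receptive field on the input at this output position is [4 12 / 13 11]. Elementwise product with the kernel and sum: 4·-2 + 12·2 + 13·1 + 11·-1.

18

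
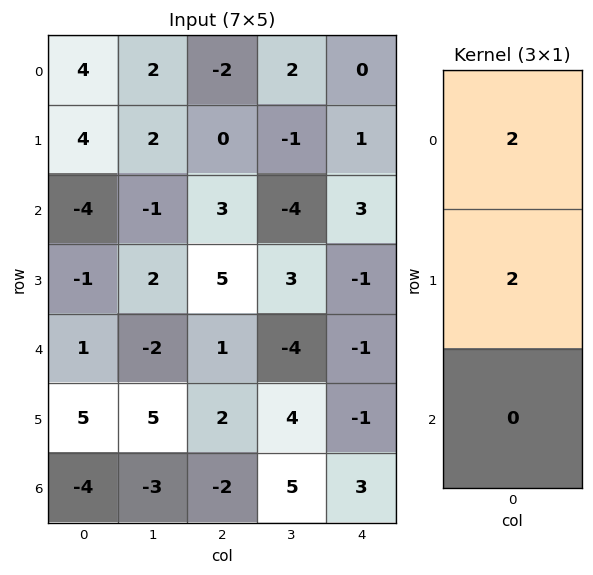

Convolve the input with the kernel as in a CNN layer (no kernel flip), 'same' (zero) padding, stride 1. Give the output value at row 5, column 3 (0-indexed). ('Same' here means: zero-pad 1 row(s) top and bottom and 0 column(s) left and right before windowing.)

The receptive field on the zero-padded input at this output position is [-4 / 4 / 5]. Elementwise product with the kernel and sum: -4·2 + 4·2.

0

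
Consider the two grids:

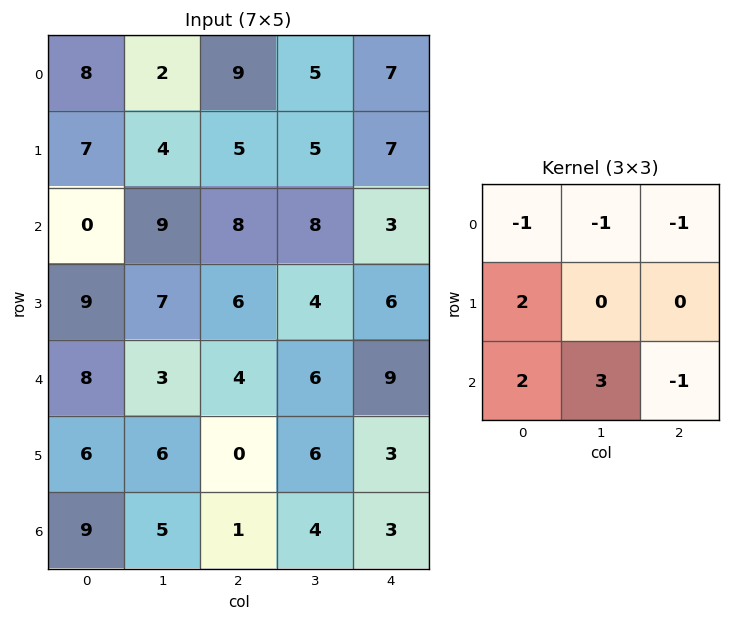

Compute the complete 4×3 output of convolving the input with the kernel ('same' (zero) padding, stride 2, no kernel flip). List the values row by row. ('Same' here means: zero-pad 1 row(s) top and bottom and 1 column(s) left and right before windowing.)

Output[0,0]: The receptive field on the zero-padded input at this output position is [0 0 0 / 0 8 2 / 0 7 4]. Elementwise product with the kernel and sum: 0·-1 + 0·-1 + 0·-1 + 0·2 + 0·2 + 7·3 + 4·-1.
Output[0,1]: The receptive field on the zero-padded input at this output position is [0 0 0 / 2 9 5 / 4 5 5]. Elementwise product with the kernel and sum: 0·-1 + 0·-1 + 0·-1 + 2·2 + 4·2 + 5·3 + 5·-1.

17 22 41
9 32 30
-4 -5 23
-12 -2 -1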